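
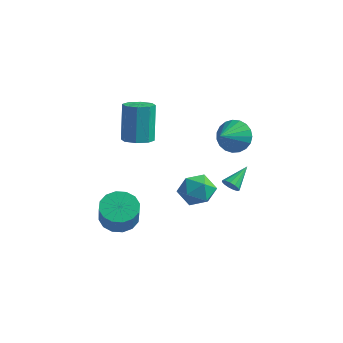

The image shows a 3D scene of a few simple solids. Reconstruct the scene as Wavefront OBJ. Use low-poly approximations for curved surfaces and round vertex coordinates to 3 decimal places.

v 1.936 0.889 -1.037
v 2.308 0.693 -0.766
v 2.064 2.111 -0.323
v 2.428 0.812 -0.992
v 2.392 0.955 -1.231
v 2.211 1.078 -1.409
v 1.943 1.141 -1.469
v 1.673 1.124 -1.391
v 1.486 1.033 -1.201
v 1.442 0.896 -0.959
v 1.555 0.757 -0.741
v 1.789 0.66 -0.617
v 2.07 0.636 -0.627
v -2.048 -1.018 1.688
v -1.361 -0.628 1.692
v -1.725 -0.011 3.677
v -2.412 -0.402 3.672
v -1.821 -0.285 1.501
v -2.185 0.332 3.486
v -2.414 -0.371 1.42
v -2.778 0.245 3.405
v -2.792 -0.837 1.495
v -3.156 -0.221 3.48
v -2.735 -1.409 1.683
v -3.099 -0.792 3.668
v -2.275 -1.752 1.874
v -2.639 -1.135 3.859
v -1.682 -1.665 1.955
v -2.046 -1.049 3.94
v -1.304 -1.199 1.88
v -1.668 -0.583 3.865
v 1.662 1.558 1.954
v 2.385 1.855 2.511
v 1.658 0.342 2.606
v 2.065 1.969 2.721
v 1.676 2.012 2.799
v 1.285 1.976 2.731
v 0.958 1.868 2.528
v 0.753 1.707 2.226
v 0.705 1.519 1.877
v 0.823 1.339 1.541
v 1.085 1.196 1.276
v 1.448 1.116 1.129
v 1.847 1.112 1.124
v 2.214 1.185 1.262
v 2.485 1.323 1.52
v 2.615 1.502 1.853
v 2.579 1.69 2.204
v -2.531 -1.936 -3.44
v -1.85 -1.236 -3.366
v -1.327 -1.883 -2.047
v -2.009 -2.584 -2.12
v -2.253 -1.054 -3.118
v -1.73 -1.701 -1.798
v -2.73 -1.108 -2.955
v -2.207 -1.755 -1.635
v -3.154 -1.384 -2.922
v -2.632 -2.032 -1.603
v -3.412 -1.809 -3.028
v -2.889 -2.456 -1.709
v -3.433 -2.267 -3.245
v -2.91 -2.914 -1.925
v -3.213 -2.637 -3.513
v -2.69 -3.284 -2.194
v -2.81 -2.819 -3.762
v -2.287 -3.466 -2.442
v -2.333 -2.765 -3.925
v -1.81 -3.412 -2.605
v -1.908 -2.488 -3.957
v -1.386 -3.136 -2.638
v -1.651 -2.064 -3.851
v -1.128 -2.711 -2.532
v -1.63 -1.606 -3.635
v -1.107 -2.253 -2.315
v -0.853 3.007 -3.329
v -0.313 2.34 -3.919
v -1.227 1.76 -2.261
v -0.687 1.093 -2.851
v -0.19 1.836 -2.317
v 0.041 2.607 -2.977
v -1.581 1.493 -3.203
v -1.35 2.264 -3.863
v -0.763 1.405 -3.841
v 0.097 1.616 -3.293
v -1.637 2.484 -2.887
v -0.777 2.695 -2.339
f 2 1 4
f 2 4 3
f 4 1 5
f 4 5 3
f 5 1 6
f 5 6 3
f 6 1 7
f 6 7 3
f 7 1 8
f 7 8 3
f 8 1 9
f 8 9 3
f 9 1 10
f 9 10 3
f 10 1 11
f 10 11 3
f 11 1 12
f 11 12 3
f 12 1 13
f 12 13 3
f 13 1 2
f 13 2 3
f 15 14 18
f 15 18 16
f 16 18 19
f 16 19 17
f 18 14 20
f 18 20 19
f 19 20 21
f 19 21 17
f 20 14 22
f 20 22 21
f 21 22 23
f 21 23 17
f 22 14 24
f 22 24 23
f 23 24 25
f 23 25 17
f 24 14 26
f 24 26 25
f 25 26 27
f 25 27 17
f 26 14 28
f 26 28 27
f 27 28 29
f 27 29 17
f 28 14 30
f 28 30 29
f 29 30 31
f 29 31 17
f 30 14 15
f 30 15 31
f 31 15 16
f 31 16 17
f 33 32 35
f 33 35 34
f 35 32 36
f 35 36 34
f 36 32 37
f 36 37 34
f 37 32 38
f 37 38 34
f 38 32 39
f 38 39 34
f 39 32 40
f 39 40 34
f 40 32 41
f 40 41 34
f 41 32 42
f 41 42 34
f 42 32 43
f 42 43 34
f 43 32 44
f 43 44 34
f 44 32 45
f 44 45 34
f 45 32 46
f 45 46 34
f 46 32 47
f 46 47 34
f 47 32 48
f 47 48 34
f 48 32 33
f 48 33 34
f 50 49 53
f 50 53 51
f 51 53 54
f 51 54 52
f 53 49 55
f 53 55 54
f 54 55 56
f 54 56 52
f 55 49 57
f 55 57 56
f 56 57 58
f 56 58 52
f 57 49 59
f 57 59 58
f 58 59 60
f 58 60 52
f 59 49 61
f 59 61 60
f 60 61 62
f 60 62 52
f 61 49 63
f 61 63 62
f 62 63 64
f 62 64 52
f 63 49 65
f 63 65 64
f 64 65 66
f 64 66 52
f 65 49 67
f 65 67 66
f 66 67 68
f 66 68 52
f 67 49 69
f 67 69 68
f 68 69 70
f 68 70 52
f 69 49 71
f 69 71 70
f 70 71 72
f 70 72 52
f 71 49 73
f 71 73 72
f 72 73 74
f 72 74 52
f 73 49 50
f 73 50 74
f 74 50 51
f 74 51 52
f 75 86 80
f 75 80 76
f 75 76 82
f 75 82 85
f 75 85 86
f 76 80 84
f 80 86 79
f 86 85 77
f 85 82 81
f 82 76 83
f 78 84 79
f 78 79 77
f 78 77 81
f 78 81 83
f 78 83 84
f 79 84 80
f 77 79 86
f 81 77 85
f 83 81 82
f 84 83 76



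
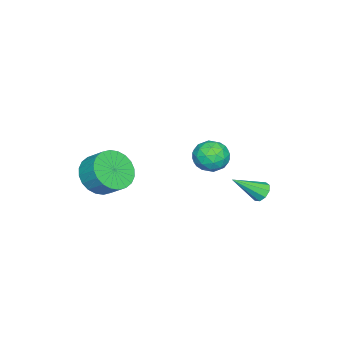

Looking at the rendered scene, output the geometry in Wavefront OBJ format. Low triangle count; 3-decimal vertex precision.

v -1.727 2.358 -2.156
v -1.305 2.71 -2.142
v -0.893 1.322 -1.144
v -1.547 2.788 -1.864
v -1.872 2.663 -1.723
v -2.13 2.396 -1.784
v -2.199 2.111 -2.019
v -2.047 1.941 -2.318
v -1.745 1.966 -2.541
v -1.435 2.174 -2.584
v -1.261 2.468 -2.426
v 3.56 -2.739 0.739
v 4.394 -2.506 0.181
v 4.614 -1.708 0.844
v 3.78 -1.941 1.401
v 4.114 -2.28 0.002
v 4.335 -1.482 0.664
v 3.75 -2.124 -0.065
v 3.97 -1.326 0.597
v 3.357 -2.061 -0.01
v 3.577 -1.263 0.652
v 2.995 -2.102 0.159
v 3.215 -1.304 0.822
v 2.719 -2.239 0.417
v 2.939 -1.442 1.079
v 2.571 -2.453 0.723
v 2.791 -1.655 1.386
v 2.573 -2.71 1.032
v 2.793 -1.912 1.695
v 2.726 -2.972 1.296
v 2.946 -2.174 1.959
v 3.005 -3.198 1.476
v 3.226 -2.4 2.138
v 3.37 -3.354 1.543
v 3.59 -2.556 2.205
v 3.763 -3.417 1.488
v 3.983 -2.619 2.15
v 4.125 -3.376 1.318
v 4.345 -2.578 1.981
v 4.401 -3.238 1.061
v 4.621 -2.441 1.723
v 4.549 -3.025 0.754
v 4.769 -2.227 1.417
v 4.547 -2.768 0.445
v 4.767 -1.97 1.108
v 3.176 2.794 2.718
v 3.594 2.451 3.335
v 2.666 1.609 2.405
v 3.084 1.266 3.022
v 2.462 1.776 3.182
v 2.777 2.508 3.375
v 3.483 1.552 2.365
v 3.798 2.284 2.558
v 3.784 1.683 3.116
v 3.152 1.822 3.621
v 3.108 2.238 2.119
v 2.476 2.377 2.624
v 3.43 2.726 3.054
v 2.83 1.334 2.686
v 2.464 1.633 2.78
v 2.71 1.432 3.142
v 2.949 2.76 3.078
v 3.195 2.558 3.44
v 2.53 2.162 3.35
v 3.065 1.502 2.3
v 3.311 1.3 2.662
v 3.55 2.628 2.598
v 3.796 2.427 2.96
v 3.73 1.898 2.39
v 3.787 2.074 3.288
v 3.487 1.377 3.104
v 3.722 1.545 2.718
v 3.907 1.976 2.832
v 3.416 2.155 3.585
v 3.116 1.459 3.401
v 2.75 1.758 3.495
v 2.936 2.188 3.609
v 3.528 1.704 3.457
v 3.144 2.601 2.339
v 2.844 1.905 2.155
v 3.324 1.872 2.131
v 3.51 2.302 2.245
v 2.773 2.683 2.636
v 2.473 1.986 2.452
v 2.353 2.084 2.908
v 2.538 2.515 3.022
v 2.732 2.356 2.283
f 2 1 4
f 2 4 3
f 4 1 5
f 4 5 3
f 5 1 6
f 5 6 3
f 6 1 7
f 6 7 3
f 7 1 8
f 7 8 3
f 8 1 9
f 8 9 3
f 9 1 10
f 9 10 3
f 10 1 11
f 10 11 3
f 11 1 2
f 11 2 3
f 13 12 16
f 13 16 14
f 14 16 17
f 14 17 15
f 16 12 18
f 16 18 17
f 17 18 19
f 17 19 15
f 18 12 20
f 18 20 19
f 19 20 21
f 19 21 15
f 20 12 22
f 20 22 21
f 21 22 23
f 21 23 15
f 22 12 24
f 22 24 23
f 23 24 25
f 23 25 15
f 24 12 26
f 24 26 25
f 25 26 27
f 25 27 15
f 26 12 28
f 26 28 27
f 27 28 29
f 27 29 15
f 28 12 30
f 28 30 29
f 29 30 31
f 29 31 15
f 30 12 32
f 30 32 31
f 31 32 33
f 31 33 15
f 32 12 34
f 32 34 33
f 33 34 35
f 33 35 15
f 34 12 36
f 34 36 35
f 35 36 37
f 35 37 15
f 36 12 38
f 36 38 37
f 37 38 39
f 37 39 15
f 38 12 40
f 38 40 39
f 39 40 41
f 39 41 15
f 40 12 42
f 40 42 41
f 41 42 43
f 41 43 15
f 42 12 44
f 42 44 43
f 43 44 45
f 43 45 15
f 44 12 13
f 44 13 45
f 45 13 14
f 45 14 15
f 46 83 62
f 83 57 86
f 62 86 51
f 83 86 62
f 46 62 58
f 62 51 63
f 58 63 47
f 62 63 58
f 46 58 67
f 58 47 68
f 67 68 53
f 58 68 67
f 46 67 79
f 67 53 82
f 79 82 56
f 67 82 79
f 46 79 83
f 79 56 87
f 83 87 57
f 79 87 83
f 47 63 74
f 63 51 77
f 74 77 55
f 63 77 74
f 51 86 64
f 86 57 85
f 64 85 50
f 86 85 64
f 57 87 84
f 87 56 80
f 84 80 48
f 87 80 84
f 56 82 81
f 82 53 69
f 81 69 52
f 82 69 81
f 53 68 73
f 68 47 70
f 73 70 54
f 68 70 73
f 49 75 61
f 75 55 76
f 61 76 50
f 75 76 61
f 49 61 59
f 61 50 60
f 59 60 48
f 61 60 59
f 49 59 66
f 59 48 65
f 66 65 52
f 59 65 66
f 49 66 71
f 66 52 72
f 71 72 54
f 66 72 71
f 49 71 75
f 71 54 78
f 75 78 55
f 71 78 75
f 50 76 64
f 76 55 77
f 64 77 51
f 76 77 64
f 48 60 84
f 60 50 85
f 84 85 57
f 60 85 84
f 52 65 81
f 65 48 80
f 81 80 56
f 65 80 81
f 54 72 73
f 72 52 69
f 73 69 53
f 72 69 73
f 55 78 74
f 78 54 70
f 74 70 47
f 78 70 74



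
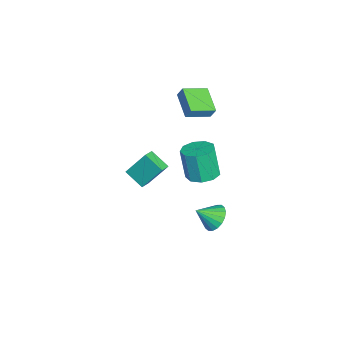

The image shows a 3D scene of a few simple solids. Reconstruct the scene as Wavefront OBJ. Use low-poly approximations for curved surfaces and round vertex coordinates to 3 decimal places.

v -3.382 -0.231 -3.453
v -2.559 0.42 -3.196
v -2.936 0.061 -1.089
v -3.758 -0.589 -1.347
v -3.185 0.81 -3.241
v -3.561 0.451 -1.134
v -3.903 0.713 -3.386
v -4.279 0.354 -1.279
v -4.377 0.175 -3.562
v -4.753 -0.184 -1.456
v -4.385 -0.553 -3.688
v -4.762 -0.912 -1.581
v -3.924 -1.13 -3.704
v -4.301 -1.489 -1.597
v -3.209 -1.286 -3.602
v -3.586 -1.645 -1.495
v -2.575 -0.948 -3.431
v -2.952 -1.307 -1.325
v -2.318 -0.275 -3.271
v -2.695 -0.633 -1.164
v 3.843 0.71 -0.8
v 4.467 0.369 -1.414
v 4.117 -0.37 0.08
v 4.7 0.622 -1.175
v 4.763 0.893 -0.862
v 4.644 1.127 -0.537
v 4.366 1.279 -0.264
v 3.984 1.318 -0.097
v 3.575 1.237 -0.069
v 3.218 1.052 -0.185
v 2.986 0.799 -0.424
v 2.923 0.528 -0.737
v 3.042 0.294 -1.062
v 3.32 0.142 -1.335
v 3.702 0.103 -1.503
v 4.111 0.184 -1.531
v -1.496 -4.357 -1.322
v -1.497 -3.184 0.31
v -0.76 -3.342 -2.051
v -0.762 -2.169 -0.418
v -0.798 -4.691 -1.082
v -0.8 -3.518 0.551
v -0.063 -3.676 -1.81
v -0.064 -2.503 -0.178
v -4.263 -1.843 3.275
v -4.079 -1.512 4.002
v -4.961 -0.394 2.791
v -4.777 -0.062 3.518
v -2.623 -1.278 2.602
v -2.439 -0.946 3.329
v -3.321 0.172 2.118
v -3.137 0.503 2.845
f 2 1 5
f 2 5 3
f 3 5 6
f 3 6 4
f 5 1 7
f 5 7 6
f 6 7 8
f 6 8 4
f 7 1 9
f 7 9 8
f 8 9 10
f 8 10 4
f 9 1 11
f 9 11 10
f 10 11 12
f 10 12 4
f 11 1 13
f 11 13 12
f 12 13 14
f 12 14 4
f 13 1 15
f 13 15 14
f 14 15 16
f 14 16 4
f 15 1 17
f 15 17 16
f 16 17 18
f 16 18 4
f 17 1 19
f 17 19 18
f 18 19 20
f 18 20 4
f 19 1 2
f 19 2 20
f 20 2 3
f 20 3 4
f 22 21 24
f 22 24 23
f 24 21 25
f 24 25 23
f 25 21 26
f 25 26 23
f 26 21 27
f 26 27 23
f 27 21 28
f 27 28 23
f 28 21 29
f 28 29 23
f 29 21 30
f 29 30 23
f 30 21 31
f 30 31 23
f 31 21 32
f 31 32 23
f 32 21 33
f 32 33 23
f 33 21 34
f 33 34 23
f 34 21 35
f 34 35 23
f 35 21 36
f 35 36 23
f 36 21 22
f 36 22 23
f 38 40 37
f 41 38 37
f 37 40 39
f 39 41 37
f 38 44 40
f 42 38 41
f 42 44 38
f 40 44 39
f 43 41 39
f 39 44 43
f 43 42 41
f 44 42 43
f 46 48 45
f 49 46 45
f 45 48 47
f 47 49 45
f 46 52 48
f 50 46 49
f 50 52 46
f 48 52 47
f 51 49 47
f 47 52 51
f 51 50 49
f 52 50 51



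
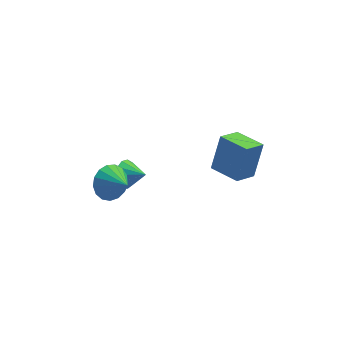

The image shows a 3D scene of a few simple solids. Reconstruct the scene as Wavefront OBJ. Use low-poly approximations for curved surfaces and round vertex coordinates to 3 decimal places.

v -3.561 2.778 -0.565
v -2.858 2.688 -1.38
v -2.779 1.742 0.225
v -2.659 3.063 -1.085
v -2.666 3.373 -0.672
v -2.878 3.546 -0.233
v -3.247 3.544 0.129
v -3.688 3.366 0.332
v -4.099 3.054 0.33
v -4.388 2.678 0.123
v -4.487 2.326 -0.242
v -4.374 2.077 -0.681
v -4.075 1.989 -1.093
v -3.658 2.081 -1.384
v -3.219 2.334 -1.488
v -2.639 4.164 -1.502
v -2.113 4.416 -2.161
v -1.681 3.536 -0.978
v -2.076 4.766 -1.811
v -2.217 4.924 -1.363
v -2.493 4.841 -0.959
v -2.815 4.543 -0.728
v -3.081 4.125 -0.742
v -3.207 3.719 -0.998
v -3.152 3.455 -1.414
v -2.935 3.416 -1.858
v -2.624 3.614 -2.189
v -2.317 3.987 -2.302
v 1.342 1.161 1.853
v 1.889 1.861 3.712
v 2.323 1.939 1.272
v 2.869 2.639 3.13
v 2.451 -0.119 2.01
v 2.997 0.581 3.868
v 3.431 0.659 1.428
v 3.978 1.359 3.287
f 2 1 4
f 2 4 3
f 4 1 5
f 4 5 3
f 5 1 6
f 5 6 3
f 6 1 7
f 6 7 3
f 7 1 8
f 7 8 3
f 8 1 9
f 8 9 3
f 9 1 10
f 9 10 3
f 10 1 11
f 10 11 3
f 11 1 12
f 11 12 3
f 12 1 13
f 12 13 3
f 13 1 14
f 13 14 3
f 14 1 15
f 14 15 3
f 15 1 2
f 15 2 3
f 17 16 19
f 17 19 18
f 19 16 20
f 19 20 18
f 20 16 21
f 20 21 18
f 21 16 22
f 21 22 18
f 22 16 23
f 22 23 18
f 23 16 24
f 23 24 18
f 24 16 25
f 24 25 18
f 25 16 26
f 25 26 18
f 26 16 27
f 26 27 18
f 27 16 28
f 27 28 18
f 28 16 17
f 28 17 18
f 30 32 29
f 33 30 29
f 29 32 31
f 31 33 29
f 30 36 32
f 34 30 33
f 34 36 30
f 32 36 31
f 35 33 31
f 31 36 35
f 35 34 33
f 36 34 35



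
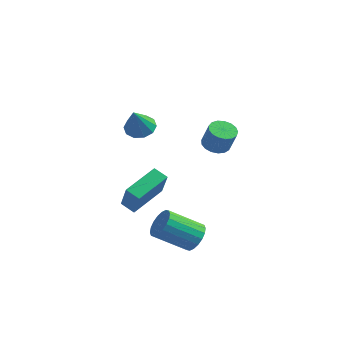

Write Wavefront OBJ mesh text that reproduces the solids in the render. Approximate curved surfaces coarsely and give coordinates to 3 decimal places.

v 2.103 3.835 -0.859
v 2.748 3.531 -1.149
v 3.242 3.36 0.129
v 2.597 3.665 0.419
v 2.822 3.891 -1.129
v 3.316 3.721 0.148
v 2.731 4.239 -1.047
v 3.225 4.069 0.23
v 2.496 4.494 -0.923
v 2.99 4.324 0.355
v 2.171 4.598 -0.783
v 2.665 4.428 0.494
v 1.831 4.528 -0.661
v 2.325 4.357 0.616
v 1.553 4.299 -0.584
v 2.046 4.128 0.693
v 1.401 3.963 -0.57
v 1.894 3.793 0.707
v 1.41 3.598 -0.622
v 1.903 3.428 0.655
v 1.577 3.288 -0.729
v 2.071 3.117 0.549
v 1.866 3.103 -0.865
v 2.359 2.932 0.413
v 2.208 3.085 -0.999
v 2.702 2.915 0.278
v 2.527 3.24 -1.102
v 3.02 3.069 0.176
v -0.146 -2.066 -2.547
v 0.469 -2.664 -1.033
v 0.363 -0.099 -1.977
v 0.978 -0.697 -0.463
v 0.622 -2.163 -2.897
v 1.237 -2.761 -1.383
v 1.131 -0.196 -2.327
v 1.746 -0.794 -0.813
v -0.527 0.675 1.375
v 0.247 0.953 1.487
v -0.433 -0.175 2.845
v -0.075 1.29 1.702
v -0.569 1.391 1.792
v -1.048 1.219 1.723
v -1.327 0.84 1.521
v -1.301 0.397 1.264
v -0.979 0.06 1.049
v -0.484 -0.041 0.958
v -0.006 0.131 1.027
v 0.274 0.51 1.229
v 3.855 -1.967 -3.826
v 4.44 -2.148 -3.222
v 2.991 -3.055 -2.091
v 2.405 -2.873 -2.694
v 4.309 -1.805 -3.114
v 2.86 -2.712 -1.982
v 4.089 -1.494 -3.147
v 2.64 -2.4 -2.015
v 3.822 -1.276 -3.314
v 2.373 -2.183 -2.182
v 3.562 -1.195 -3.583
v 2.113 -2.102 -2.451
v 3.359 -1.267 -3.9
v 1.91 -2.174 -2.768
v 3.255 -1.478 -4.202
v 1.806 -2.384 -3.07
v 3.269 -1.785 -4.429
v 1.82 -2.692 -3.298
v 3.4 -2.128 -4.538
v 1.951 -3.035 -3.406
v 3.62 -2.44 -4.505
v 2.171 -3.346 -3.373
v 3.887 -2.657 -4.338
v 2.438 -3.564 -3.206
v 4.147 -2.738 -4.069
v 2.698 -3.645 -2.937
v 4.35 -2.666 -3.752
v 2.901 -3.573 -2.62
v 4.454 -2.456 -3.45
v 3.005 -3.362 -2.318
f 2 1 5
f 2 5 3
f 3 5 6
f 3 6 4
f 5 1 7
f 5 7 6
f 6 7 8
f 6 8 4
f 7 1 9
f 7 9 8
f 8 9 10
f 8 10 4
f 9 1 11
f 9 11 10
f 10 11 12
f 10 12 4
f 11 1 13
f 11 13 12
f 12 13 14
f 12 14 4
f 13 1 15
f 13 15 14
f 14 15 16
f 14 16 4
f 15 1 17
f 15 17 16
f 16 17 18
f 16 18 4
f 17 1 19
f 17 19 18
f 18 19 20
f 18 20 4
f 19 1 21
f 19 21 20
f 20 21 22
f 20 22 4
f 21 1 23
f 21 23 22
f 22 23 24
f 22 24 4
f 23 1 25
f 23 25 24
f 24 25 26
f 24 26 4
f 25 1 27
f 25 27 26
f 26 27 28
f 26 28 4
f 27 1 2
f 27 2 28
f 28 2 3
f 28 3 4
f 30 32 29
f 33 30 29
f 29 32 31
f 31 33 29
f 30 36 32
f 34 30 33
f 34 36 30
f 32 36 31
f 35 33 31
f 31 36 35
f 35 34 33
f 36 34 35
f 38 37 40
f 38 40 39
f 40 37 41
f 40 41 39
f 41 37 42
f 41 42 39
f 42 37 43
f 42 43 39
f 43 37 44
f 43 44 39
f 44 37 45
f 44 45 39
f 45 37 46
f 45 46 39
f 46 37 47
f 46 47 39
f 47 37 48
f 47 48 39
f 48 37 38
f 48 38 39
f 50 49 53
f 50 53 51
f 51 53 54
f 51 54 52
f 53 49 55
f 53 55 54
f 54 55 56
f 54 56 52
f 55 49 57
f 55 57 56
f 56 57 58
f 56 58 52
f 57 49 59
f 57 59 58
f 58 59 60
f 58 60 52
f 59 49 61
f 59 61 60
f 60 61 62
f 60 62 52
f 61 49 63
f 61 63 62
f 62 63 64
f 62 64 52
f 63 49 65
f 63 65 64
f 64 65 66
f 64 66 52
f 65 49 67
f 65 67 66
f 66 67 68
f 66 68 52
f 67 49 69
f 67 69 68
f 68 69 70
f 68 70 52
f 69 49 71
f 69 71 70
f 70 71 72
f 70 72 52
f 71 49 73
f 71 73 72
f 72 73 74
f 72 74 52
f 73 49 75
f 73 75 74
f 74 75 76
f 74 76 52
f 75 49 77
f 75 77 76
f 76 77 78
f 76 78 52
f 77 49 50
f 77 50 78
f 78 50 51
f 78 51 52



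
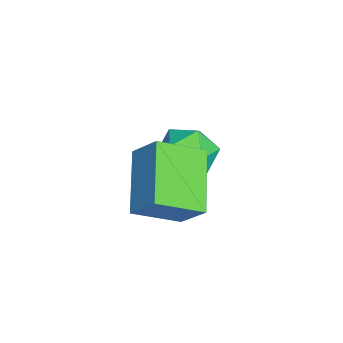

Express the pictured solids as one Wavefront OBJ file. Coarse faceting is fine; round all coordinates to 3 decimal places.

v -0.584 -0.29 -2.049
v -0.203 0.169 -1.235
v -0.057 -1.729 -1.485
v 0.324 -1.27 -0.671
v -0.676 -1.33 -0.794
v -1.001 -0.441 -1.142
v 0.741 -1.119 -1.578
v 0.416 -0.23 -1.926
v 0.617 -0.343 -0.944
v -0.259 -0.474 -0.459
v -0.001 -1.086 -2.261
v -0.877 -1.217 -1.776
v 1.331 -2.276 -0.03
v 1.84 -1.575 0.926
v 0.888 -0.891 -0.81
v 1.397 -0.19 0.146
v 3.203 -2.25 -1.046
v 3.712 -1.549 -0.09
v 2.76 -0.865 -1.826
v 3.269 -0.164 -0.87
f 1 12 6
f 1 6 2
f 1 2 8
f 1 8 11
f 1 11 12
f 2 6 10
f 6 12 5
f 12 11 3
f 11 8 7
f 8 2 9
f 4 10 5
f 4 5 3
f 4 3 7
f 4 7 9
f 4 9 10
f 5 10 6
f 3 5 12
f 7 3 11
f 9 7 8
f 10 9 2
f 14 16 13
f 17 14 13
f 13 16 15
f 15 17 13
f 14 20 16
f 18 14 17
f 18 20 14
f 16 20 15
f 19 17 15
f 15 20 19
f 19 18 17
f 20 18 19



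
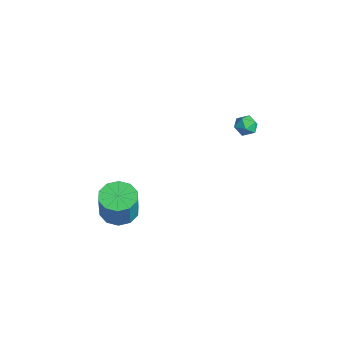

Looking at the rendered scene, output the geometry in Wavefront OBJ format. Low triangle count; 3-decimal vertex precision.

v 1.868 4.054 0.403
v 2.416 3.703 0.276
v 1.364 3.157 0.704
v 1.912 2.806 0.577
v 1.9 3.229 1.087
v 2.211 3.784 0.901
v 1.569 3.076 0.079
v 1.88 3.631 -0.107
v 2.231 3.099 0.076
v 2.436 3.194 0.699
v 1.344 3.666 0.281
v 1.549 3.761 0.904
v 1.19 -2.927 -4.697
v 2.054 -3.275 -5.033
v 2.614 -3.5 -3.358
v 1.75 -3.153 -3.023
v 2.106 -2.668 -4.969
v 2.666 -2.893 -3.294
v 1.808 -2.161 -4.801
v 2.368 -2.386 -3.126
v 1.274 -1.947 -4.594
v 1.834 -2.172 -2.919
v 0.708 -2.107 -4.426
v 1.268 -2.332 -2.751
v 0.326 -2.58 -4.362
v 0.886 -2.805 -2.687
v 0.274 -3.187 -4.426
v 0.834 -3.412 -2.751
v 0.572 -3.694 -4.594
v 1.132 -3.919 -2.919
v 1.106 -3.908 -4.801
v 1.666 -4.133 -3.126
v 1.672 -3.748 -4.969
v 2.232 -3.973 -3.294
f 1 12 6
f 1 6 2
f 1 2 8
f 1 8 11
f 1 11 12
f 2 6 10
f 6 12 5
f 12 11 3
f 11 8 7
f 8 2 9
f 4 10 5
f 4 5 3
f 4 3 7
f 4 7 9
f 4 9 10
f 5 10 6
f 3 5 12
f 7 3 11
f 9 7 8
f 10 9 2
f 14 13 17
f 14 17 15
f 15 17 18
f 15 18 16
f 17 13 19
f 17 19 18
f 18 19 20
f 18 20 16
f 19 13 21
f 19 21 20
f 20 21 22
f 20 22 16
f 21 13 23
f 21 23 22
f 22 23 24
f 22 24 16
f 23 13 25
f 23 25 24
f 24 25 26
f 24 26 16
f 25 13 27
f 25 27 26
f 26 27 28
f 26 28 16
f 27 13 29
f 27 29 28
f 28 29 30
f 28 30 16
f 29 13 31
f 29 31 30
f 30 31 32
f 30 32 16
f 31 13 33
f 31 33 32
f 32 33 34
f 32 34 16
f 33 13 14
f 33 14 34
f 34 14 15
f 34 15 16



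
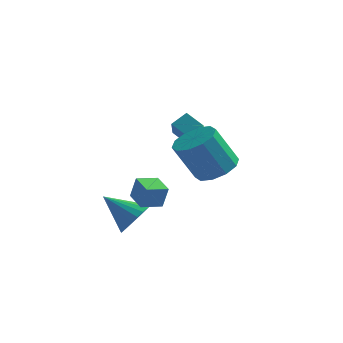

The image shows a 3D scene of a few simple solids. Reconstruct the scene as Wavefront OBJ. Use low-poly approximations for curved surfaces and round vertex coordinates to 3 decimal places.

v -0.288 -4.459 -1.638
v -0.038 -4.439 -0.609
v -0.898 -3.589 -1.507
v -0.647 -3.57 -0.477
v 0.507 -3.87 -1.843
v 0.758 -3.851 -0.813
v -0.102 -3.001 -1.711
v 0.148 -2.981 -0.682
v -0.749 -3.139 -3.136
v -0.235 -3.275 -2.349
v -2.211 -2.801 -2.124
v -0.189 -2.912 -2.403
v -0.228 -2.583 -2.57
v -0.346 -2.338 -2.822
v -0.526 -2.216 -3.122
v -0.739 -2.234 -3.425
v -0.954 -2.39 -3.683
v -1.138 -2.66 -3.858
v -1.263 -3.003 -3.924
v -1.309 -3.367 -3.869
v -1.27 -3.696 -3.703
v -1.152 -3.94 -3.45
v -0.973 -4.063 -3.15
v -0.759 -4.044 -2.848
v -0.544 -3.888 -2.589
v -0.36 -3.618 -2.414
v 0.805 0.679 -0.055
v -0.013 1.104 0.447
v 0.682 1.661 -1.087
v -0.136 2.086 -0.585
v 1.376 1.234 0.405
v 0.558 1.659 0.907
v 1.253 2.216 -0.627
v 0.435 2.641 -0.125
v 2.423 -1.757 -0.542
v 3.305 -1.515 -0.046
v 2.358 -1.721 1.738
v 1.477 -1.963 1.242
v 2.982 -0.97 -0.155
v 2.035 -1.176 1.629
v 2.446 -0.726 -0.411
v 1.499 -0.931 1.373
v 1.901 -0.875 -0.718
v 0.954 -1.081 1.066
v 1.556 -1.362 -0.957
v 0.609 -1.567 0.827
v 1.542 -1.999 -1.038
v 0.595 -2.205 0.746
v 1.865 -2.544 -0.929
v 0.918 -2.75 0.855
v 2.401 -2.789 -0.673
v 1.454 -2.994 1.111
v 2.946 -2.639 -0.366
v 1.999 -2.845 1.418
v 3.291 -2.153 -0.127
v 2.344 -2.358 1.657
f 2 4 1
f 5 2 1
f 1 4 3
f 3 5 1
f 2 8 4
f 6 2 5
f 6 8 2
f 4 8 3
f 7 5 3
f 3 8 7
f 7 6 5
f 8 6 7
f 10 9 12
f 10 12 11
f 12 9 13
f 12 13 11
f 13 9 14
f 13 14 11
f 14 9 15
f 14 15 11
f 15 9 16
f 15 16 11
f 16 9 17
f 16 17 11
f 17 9 18
f 17 18 11
f 18 9 19
f 18 19 11
f 19 9 20
f 19 20 11
f 20 9 21
f 20 21 11
f 21 9 22
f 21 22 11
f 22 9 23
f 22 23 11
f 23 9 24
f 23 24 11
f 24 9 25
f 24 25 11
f 25 9 26
f 25 26 11
f 26 9 10
f 26 10 11
f 28 30 27
f 31 28 27
f 27 30 29
f 29 31 27
f 28 34 30
f 32 28 31
f 32 34 28
f 30 34 29
f 33 31 29
f 29 34 33
f 33 32 31
f 34 32 33
f 36 35 39
f 36 39 37
f 37 39 40
f 37 40 38
f 39 35 41
f 39 41 40
f 40 41 42
f 40 42 38
f 41 35 43
f 41 43 42
f 42 43 44
f 42 44 38
f 43 35 45
f 43 45 44
f 44 45 46
f 44 46 38
f 45 35 47
f 45 47 46
f 46 47 48
f 46 48 38
f 47 35 49
f 47 49 48
f 48 49 50
f 48 50 38
f 49 35 51
f 49 51 50
f 50 51 52
f 50 52 38
f 51 35 53
f 51 53 52
f 52 53 54
f 52 54 38
f 53 35 55
f 53 55 54
f 54 55 56
f 54 56 38
f 55 35 36
f 55 36 56
f 56 36 37
f 56 37 38



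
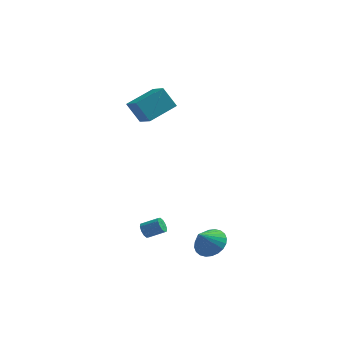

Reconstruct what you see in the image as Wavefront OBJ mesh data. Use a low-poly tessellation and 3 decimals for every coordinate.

v -0.184 -3.574 -4.054
v 0.541 -4.203 -4.036
v -0.756 -4.206 -3.006
v 0.67 -3.937 -3.806
v 0.668 -3.616 -3.613
v 0.537 -3.288 -3.487
v 0.296 -3.004 -3.448
v -0.019 -2.807 -3.5
v -0.358 -2.727 -3.637
v -0.671 -2.775 -3.838
v -0.909 -2.946 -4.071
v -1.038 -3.212 -4.301
v -1.036 -3.533 -4.494
v -0.904 -3.86 -4.62
v -0.663 -4.144 -4.659
v -0.349 -4.341 -4.607
v -0.01 -4.422 -4.47
v 0.303 -4.373 -4.269
v -4.658 0.85 3.64
v -3.375 2.083 4.214
v -5.353 1.894 2.953
v -4.07 3.126 3.527
v -3.89 0.594 2.473
v -2.607 1.826 3.047
v -4.585 1.637 1.786
v -3.302 2.87 2.36
v -3.702 -3.12 -3.702
v -3.469 -3.241 -4.128
v -2.526 -3.201 -3.624
v -2.758 -3.08 -3.198
v -3.489 -2.933 -4.114
v -2.546 -2.893 -3.611
v -3.591 -2.696 -3.943
v -2.648 -2.656 -3.44
v -3.734 -2.622 -3.68
v -2.791 -2.581 -3.176
v -3.866 -2.737 -3.425
v -2.922 -2.697 -2.922
v -3.934 -2.999 -3.276
v -2.991 -2.959 -2.772
v -3.914 -3.307 -3.289
v -2.971 -3.267 -2.786
v -3.812 -3.544 -3.46
v -2.869 -3.504 -2.957
v -3.669 -3.619 -3.724
v -2.726 -3.578 -3.22
v -3.538 -3.503 -3.978
v -2.594 -3.463 -3.475
f 2 1 4
f 2 4 3
f 4 1 5
f 4 5 3
f 5 1 6
f 5 6 3
f 6 1 7
f 6 7 3
f 7 1 8
f 7 8 3
f 8 1 9
f 8 9 3
f 9 1 10
f 9 10 3
f 10 1 11
f 10 11 3
f 11 1 12
f 11 12 3
f 12 1 13
f 12 13 3
f 13 1 14
f 13 14 3
f 14 1 15
f 14 15 3
f 15 1 16
f 15 16 3
f 16 1 17
f 16 17 3
f 17 1 18
f 17 18 3
f 18 1 2
f 18 2 3
f 20 22 19
f 23 20 19
f 19 22 21
f 21 23 19
f 20 26 22
f 24 20 23
f 24 26 20
f 22 26 21
f 25 23 21
f 21 26 25
f 25 24 23
f 26 24 25
f 28 27 31
f 28 31 29
f 29 31 32
f 29 32 30
f 31 27 33
f 31 33 32
f 32 33 34
f 32 34 30
f 33 27 35
f 33 35 34
f 34 35 36
f 34 36 30
f 35 27 37
f 35 37 36
f 36 37 38
f 36 38 30
f 37 27 39
f 37 39 38
f 38 39 40
f 38 40 30
f 39 27 41
f 39 41 40
f 40 41 42
f 40 42 30
f 41 27 43
f 41 43 42
f 42 43 44
f 42 44 30
f 43 27 45
f 43 45 44
f 44 45 46
f 44 46 30
f 45 27 47
f 45 47 46
f 46 47 48
f 46 48 30
f 47 27 28
f 47 28 48
f 48 28 29
f 48 29 30



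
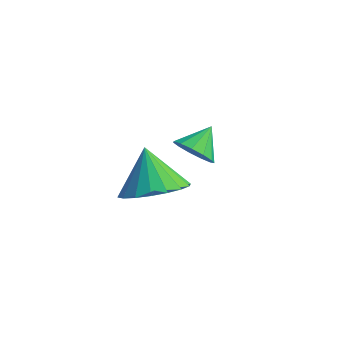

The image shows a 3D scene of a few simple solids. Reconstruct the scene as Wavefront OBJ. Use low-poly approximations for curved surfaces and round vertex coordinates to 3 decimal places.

v -1.264 3.245 1.845
v -0.559 3.24 1.588
v -1.056 4.175 2.395
v -0.787 3.457 1.306
v -1.166 3.607 1.196
v -1.577 3.642 1.291
v -1.887 3.551 1.563
v -2 3.362 1.924
v -1.879 3.137 2.26
v -1.562 2.946 2.465
v -1.151 2.849 2.472
v -0.775 2.879 2.281
v -0.555 3.024 1.951
v -1.144 0.09 3.135
v -0.154 0.408 3.491
v -1.796 0.85 4.265
v -0.277 0.765 3.18
v -0.573 0.988 2.86
v -0.981 1.033 2.594
v -1.422 0.892 2.435
v -1.808 0.591 2.415
v -2.063 0.191 2.538
v -2.135 -0.229 2.778
v -2.012 -0.586 3.09
v -1.716 -0.809 3.41
v -1.308 -0.854 3.676
v -0.867 -0.712 3.835
v -0.481 -0.412 3.855
v -0.226 -0.012 3.732
f 2 1 4
f 2 4 3
f 4 1 5
f 4 5 3
f 5 1 6
f 5 6 3
f 6 1 7
f 6 7 3
f 7 1 8
f 7 8 3
f 8 1 9
f 8 9 3
f 9 1 10
f 9 10 3
f 10 1 11
f 10 11 3
f 11 1 12
f 11 12 3
f 12 1 13
f 12 13 3
f 13 1 2
f 13 2 3
f 15 14 17
f 15 17 16
f 17 14 18
f 17 18 16
f 18 14 19
f 18 19 16
f 19 14 20
f 19 20 16
f 20 14 21
f 20 21 16
f 21 14 22
f 21 22 16
f 22 14 23
f 22 23 16
f 23 14 24
f 23 24 16
f 24 14 25
f 24 25 16
f 25 14 26
f 25 26 16
f 26 14 27
f 26 27 16
f 27 14 28
f 27 28 16
f 28 14 29
f 28 29 16
f 29 14 15
f 29 15 16



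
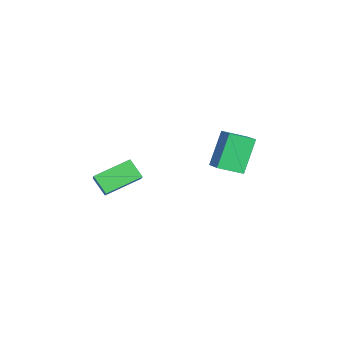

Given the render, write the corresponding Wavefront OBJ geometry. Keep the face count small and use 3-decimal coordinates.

v -0.438 -3.691 2.825
v 0.26 -3.658 3.439
v -1.095 -1.93 3.478
v -0.398 -1.897 4.092
v 0.238 -3.143 2.028
v 0.935 -3.11 2.642
v -0.42 -1.382 2.681
v 0.278 -1.349 3.295
v -3.511 2.165 1.416
v -4.522 2.851 3.234
v -3.604 3.501 0.86
v -4.615 4.187 2.677
v -2.405 2.453 1.923
v -3.416 3.139 3.74
v -2.498 3.789 1.366
v -3.509 4.475 3.184
f 2 4 1
f 5 2 1
f 1 4 3
f 3 5 1
f 2 8 4
f 6 2 5
f 6 8 2
f 4 8 3
f 7 5 3
f 3 8 7
f 7 6 5
f 8 6 7
f 10 12 9
f 13 10 9
f 9 12 11
f 11 13 9
f 10 16 12
f 14 10 13
f 14 16 10
f 12 16 11
f 15 13 11
f 11 16 15
f 15 14 13
f 16 14 15



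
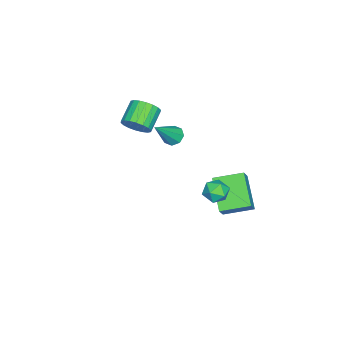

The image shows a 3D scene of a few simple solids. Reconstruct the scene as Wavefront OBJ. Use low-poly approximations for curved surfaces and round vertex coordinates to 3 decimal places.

v 3.842 2.374 1.301
v 4.206 2.472 1.884
v 3.514 1.368 1.676
v 3.878 1.466 2.259
v 3.31 1.845 2.137
v 3.513 2.467 1.905
v 4.207 1.373 1.655
v 4.41 1.995 1.423
v 4.432 1.853 2.102
v 3.877 2.145 2.4
v 3.843 1.695 1.16
v 3.288 1.987 1.458
v 1.599 -1.086 3.041
v 2.04 -0.976 2.698
v 2.781 -1.534 4.419
v 1.912 -0.625 2.923
v 1.6 -0.544 3.217
v 1.287 -0.781 3.408
v 1.157 -1.196 3.384
v 1.286 -1.548 3.16
v 1.598 -1.628 2.866
v 1.91 -1.391 2.674
v 0.058 0.884 -3.516
v -1.293 -0.007 -2.358
v -0.536 2.295 -3.123
v -1.887 1.403 -1.965
v 0.727 0.937 -2.695
v -0.624 0.045 -1.537
v 0.133 2.347 -2.302
v -1.218 1.456 -1.144
v -0.402 -3.838 1.335
v 0.004 -3.628 1.991
v -1.132 -3.592 2.682
v -1.538 -3.802 2.025
v -0.076 -3.314 1.844
v -1.212 -3.278 2.535
v -0.22 -3.104 1.596
v -1.356 -3.068 2.286
v -0.401 -3.039 1.296
v -1.537 -3.003 1.986
v -0.581 -3.132 1.003
v -1.717 -3.096 1.694
v -0.726 -3.365 0.777
v -1.862 -3.33 1.467
v -0.807 -3.692 0.661
v -1.943 -3.656 1.351
v -0.808 -4.048 0.678
v -1.944 -4.012 1.369
v -0.728 -4.362 0.825
v -1.864 -4.326 1.516
v -0.584 -4.572 1.074
v -1.72 -4.536 1.764
v -0.403 -4.637 1.374
v -1.539 -4.601 2.064
v -0.223 -4.544 1.666
v -1.359 -4.508 2.357
v -0.078 -4.31 1.893
v -1.214 -4.275 2.583
v 0.003 -3.984 2.009
v -1.133 -3.948 2.699
f 1 12 6
f 1 6 2
f 1 2 8
f 1 8 11
f 1 11 12
f 2 6 10
f 6 12 5
f 12 11 3
f 11 8 7
f 8 2 9
f 4 10 5
f 4 5 3
f 4 3 7
f 4 7 9
f 4 9 10
f 5 10 6
f 3 5 12
f 7 3 11
f 9 7 8
f 10 9 2
f 14 13 16
f 14 16 15
f 16 13 17
f 16 17 15
f 17 13 18
f 17 18 15
f 18 13 19
f 18 19 15
f 19 13 20
f 19 20 15
f 20 13 21
f 20 21 15
f 21 13 22
f 21 22 15
f 22 13 14
f 22 14 15
f 24 26 23
f 27 24 23
f 23 26 25
f 25 27 23
f 24 30 26
f 28 24 27
f 28 30 24
f 26 30 25
f 29 27 25
f 25 30 29
f 29 28 27
f 30 28 29
f 32 31 35
f 32 35 33
f 33 35 36
f 33 36 34
f 35 31 37
f 35 37 36
f 36 37 38
f 36 38 34
f 37 31 39
f 37 39 38
f 38 39 40
f 38 40 34
f 39 31 41
f 39 41 40
f 40 41 42
f 40 42 34
f 41 31 43
f 41 43 42
f 42 43 44
f 42 44 34
f 43 31 45
f 43 45 44
f 44 45 46
f 44 46 34
f 45 31 47
f 45 47 46
f 46 47 48
f 46 48 34
f 47 31 49
f 47 49 48
f 48 49 50
f 48 50 34
f 49 31 51
f 49 51 50
f 50 51 52
f 50 52 34
f 51 31 53
f 51 53 52
f 52 53 54
f 52 54 34
f 53 31 55
f 53 55 54
f 54 55 56
f 54 56 34
f 55 31 57
f 55 57 56
f 56 57 58
f 56 58 34
f 57 31 59
f 57 59 58
f 58 59 60
f 58 60 34
f 59 31 32
f 59 32 60
f 60 32 33
f 60 33 34



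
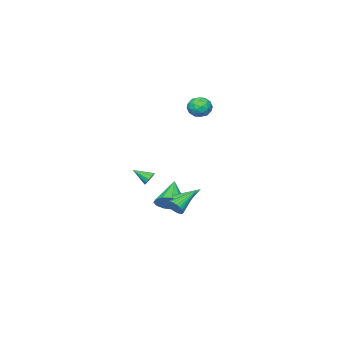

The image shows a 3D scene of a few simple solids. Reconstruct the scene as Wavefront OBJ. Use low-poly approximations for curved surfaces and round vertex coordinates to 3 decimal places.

v -0.672 -1.969 -4.514
v 0.1 -2.461 -4.043
v -1.968 -2.751 -3.206
v 0.052 -1.945 -3.782
v -0.226 -1.436 -3.753
v -0.646 -1.097 -3.966
v -1.075 -1.034 -4.353
v -1.375 -1.268 -4.791
v -1.452 -1.725 -5.141
v -1.282 -2.259 -5.292
v -0.918 -2.701 -5.195
v -0.476 -2.91 -4.883
v -0.097 -2.821 -4.453
v 0.249 -0.528 -3.657
v 0.631 -0.6 -3.226
v -0.689 0.448 -2.663
v 0.723 -0.375 -3.36
v 0.707 -0.185 -3.562
v 0.586 -0.074 -3.786
v 0.388 -0.067 -3.98
v 0.158 -0.165 -4.1
v -0.051 -0.347 -4.119
v -0.192 -0.57 -4.032
v -0.231 -0.784 -3.859
v -0.16 -0.939 -3.64
v 0.004 -1 -3.425
v 0.225 -0.953 -3.263
v 0.451 -0.809 -3.191
v 4.101 2.564 -2.125
v 4.382 2.941 -1.706
v 2.399 2.776 -1.175
v 4.308 3.104 -1.874
v 4.202 3.184 -2.081
v 4.081 3.171 -2.294
v 3.963 3.065 -2.482
v 3.866 2.883 -2.616
v 3.805 2.652 -2.674
v 3.788 2.408 -2.65
v 3.819 2.188 -2.545
v 3.893 2.025 -2.376
v 3.999 1.944 -2.17
v 4.12 1.958 -1.956
v 4.238 2.064 -1.768
v 4.335 2.246 -1.635
v 4.396 2.476 -1.576
v 4.413 2.72 -1.601
v -1.151 0.506 4.287
v -0.519 0.173 3.883
v -1.961 -0.413 3.777
v -1.329 -0.746 3.373
v -1.367 -0.8 4.191
v -0.867 -0.232 4.506
v -1.613 -0.008 3.154
v -1.113 0.56 3.469
v -0.805 -0.145 3.183
v -0.653 -0.634 3.823
v -1.827 0.394 3.837
v -1.675 -0.095 4.477
v -0.764 0.42 4.13
v -1.716 -0.66 3.53
v -1.739 -0.692 4.011
v -1.367 -0.887 3.774
v -0.968 0.182 4.496
v -0.597 -0.013 4.258
v -1.095 -0.585 4.439
v -1.883 -0.227 3.402
v -1.512 -0.422 3.164
v -1.113 0.647 3.886
v -0.741 0.452 3.649
v -1.385 0.345 3.221
v -0.561 0.038 3.481
v -1.037 -0.502 3.181
v -1.204 -0.069 3.053
v -0.909 0.265 3.238
v -0.471 -0.25 3.857
v -0.948 -0.79 3.558
v -0.97 -0.822 4.038
v -0.676 -0.488 4.223
v -0.639 -0.436 3.446
v -1.532 0.55 4.102
v -2.009 0.01 3.803
v -1.804 0.248 3.437
v -1.51 0.582 3.622
v -1.443 0.262 4.479
v -1.919 -0.278 4.179
v -1.571 -0.505 4.422
v -1.276 -0.171 4.607
v -1.841 0.196 4.214
v 1.449 -1.728 -1.731
v 1.942 -1.584 -1.859
v 1.891 -2.692 -1.109
v 1.864 -1.437 -1.577
v 1.627 -1.402 -1.354
v 1.322 -1.491 -1.274
v 1.065 -1.671 -1.37
v 0.955 -1.872 -1.603
v 1.033 -2.019 -1.886
v 1.27 -2.054 -2.109
v 1.575 -1.965 -2.188
v 1.832 -1.785 -2.093
f 2 1 4
f 2 4 3
f 4 1 5
f 4 5 3
f 5 1 6
f 5 6 3
f 6 1 7
f 6 7 3
f 7 1 8
f 7 8 3
f 8 1 9
f 8 9 3
f 9 1 10
f 9 10 3
f 10 1 11
f 10 11 3
f 11 1 12
f 11 12 3
f 12 1 13
f 12 13 3
f 13 1 2
f 13 2 3
f 15 14 17
f 15 17 16
f 17 14 18
f 17 18 16
f 18 14 19
f 18 19 16
f 19 14 20
f 19 20 16
f 20 14 21
f 20 21 16
f 21 14 22
f 21 22 16
f 22 14 23
f 22 23 16
f 23 14 24
f 23 24 16
f 24 14 25
f 24 25 16
f 25 14 26
f 25 26 16
f 26 14 27
f 26 27 16
f 27 14 28
f 27 28 16
f 28 14 15
f 28 15 16
f 30 29 32
f 30 32 31
f 32 29 33
f 32 33 31
f 33 29 34
f 33 34 31
f 34 29 35
f 34 35 31
f 35 29 36
f 35 36 31
f 36 29 37
f 36 37 31
f 37 29 38
f 37 38 31
f 38 29 39
f 38 39 31
f 39 29 40
f 39 40 31
f 40 29 41
f 40 41 31
f 41 29 42
f 41 42 31
f 42 29 43
f 42 43 31
f 43 29 44
f 43 44 31
f 44 29 45
f 44 45 31
f 45 29 46
f 45 46 31
f 46 29 30
f 46 30 31
f 47 84 63
f 84 58 87
f 63 87 52
f 84 87 63
f 47 63 59
f 63 52 64
f 59 64 48
f 63 64 59
f 47 59 68
f 59 48 69
f 68 69 54
f 59 69 68
f 47 68 80
f 68 54 83
f 80 83 57
f 68 83 80
f 47 80 84
f 80 57 88
f 84 88 58
f 80 88 84
f 48 64 75
f 64 52 78
f 75 78 56
f 64 78 75
f 52 87 65
f 87 58 86
f 65 86 51
f 87 86 65
f 58 88 85
f 88 57 81
f 85 81 49
f 88 81 85
f 57 83 82
f 83 54 70
f 82 70 53
f 83 70 82
f 54 69 74
f 69 48 71
f 74 71 55
f 69 71 74
f 50 76 62
f 76 56 77
f 62 77 51
f 76 77 62
f 50 62 60
f 62 51 61
f 60 61 49
f 62 61 60
f 50 60 67
f 60 49 66
f 67 66 53
f 60 66 67
f 50 67 72
f 67 53 73
f 72 73 55
f 67 73 72
f 50 72 76
f 72 55 79
f 76 79 56
f 72 79 76
f 51 77 65
f 77 56 78
f 65 78 52
f 77 78 65
f 49 61 85
f 61 51 86
f 85 86 58
f 61 86 85
f 53 66 82
f 66 49 81
f 82 81 57
f 66 81 82
f 55 73 74
f 73 53 70
f 74 70 54
f 73 70 74
f 56 79 75
f 79 55 71
f 75 71 48
f 79 71 75
f 90 89 92
f 90 92 91
f 92 89 93
f 92 93 91
f 93 89 94
f 93 94 91
f 94 89 95
f 94 95 91
f 95 89 96
f 95 96 91
f 96 89 97
f 96 97 91
f 97 89 98
f 97 98 91
f 98 89 99
f 98 99 91
f 99 89 100
f 99 100 91
f 100 89 90
f 100 90 91



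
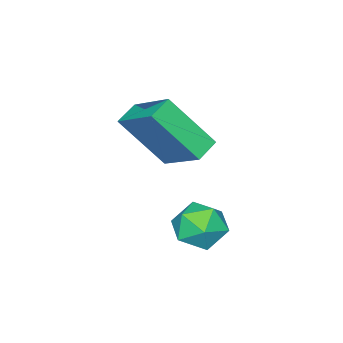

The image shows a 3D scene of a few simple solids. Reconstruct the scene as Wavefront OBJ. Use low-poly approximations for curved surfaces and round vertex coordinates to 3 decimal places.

v 0.579 4.222 -2.983
v 1.379 4.508 -2.914
v 0.741 3.492 -1.826
v 1.541 3.778 -1.757
v 0.886 4.311 -1.642
v 0.786 4.762 -2.358
v 1.334 3.238 -2.382
v 1.234 3.689 -3.098
v 1.845 3.9 -2.543
v 1.568 4.563 -2.086
v 0.552 3.437 -2.654
v 0.275 4.1 -2.197
v -0.739 1.85 -1.1
v -0.492 3.268 -0.195
v 0.019 1.899 -1.383
v 0.266 3.317 -0.478
v -0.086 0.743 0.458
v 0.161 2.161 1.363
v 0.672 0.792 0.175
v 0.919 2.21 1.08
f 1 12 6
f 1 6 2
f 1 2 8
f 1 8 11
f 1 11 12
f 2 6 10
f 6 12 5
f 12 11 3
f 11 8 7
f 8 2 9
f 4 10 5
f 4 5 3
f 4 3 7
f 4 7 9
f 4 9 10
f 5 10 6
f 3 5 12
f 7 3 11
f 9 7 8
f 10 9 2
f 14 16 13
f 17 14 13
f 13 16 15
f 15 17 13
f 14 20 16
f 18 14 17
f 18 20 14
f 16 20 15
f 19 17 15
f 15 20 19
f 19 18 17
f 20 18 19



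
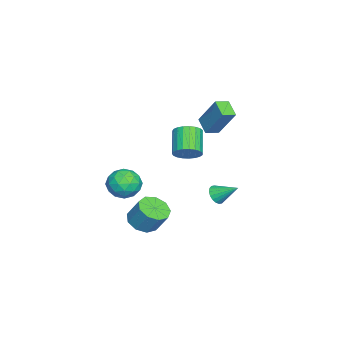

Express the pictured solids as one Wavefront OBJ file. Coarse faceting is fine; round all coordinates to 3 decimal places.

v -1.637 0.459 2.944
v -1.139 1.457 4.652
v -0.854 1.005 2.397
v -0.356 2.003 4.105
v -1.084 -0.143 3.135
v -0.586 0.855 4.843
v -0.301 0.403 2.588
v 0.197 1.401 4.296
v 4.085 -2.033 0.426
v 4.802 -2.667 0.712
v 2.978 -3.193 0.628
v 3.695 -3.827 0.914
v 3.446 -3.058 1.5
v 4.13 -2.341 1.375
v 3.65 -3.519 -0.035
v 4.334 -2.802 -0.16
v 4.533 -3.586 0.427
v 4.407 -3.3 1.376
v 3.373 -2.56 -0.036
v 3.247 -2.274 0.913
v 4.54 -2.248 0.551
v 3.24 -3.612 0.789
v 3.093 -3.16 1.134
v 3.515 -3.532 1.301
v 4.146 -2.056 0.941
v 4.567 -2.429 1.109
v 3.77 -2.659 1.573
v 3.213 -3.431 0.231
v 3.634 -3.804 0.399
v 4.265 -2.328 0.039
v 4.687 -2.7 0.206
v 4.01 -3.201 -0.233
v 4.804 -3.161 0.551
v 4.153 -3.843 0.67
v 4.127 -3.662 0.112
v 4.529 -3.24 0.039
v 4.73 -2.993 1.109
v 4.08 -3.675 1.228
v 3.933 -3.223 1.573
v 4.335 -2.801 1.499
v 4.572 -3.533 0.942
v 3.7 -2.185 0.112
v 3.05 -2.867 0.231
v 3.445 -3.059 -0.159
v 3.847 -2.637 -0.233
v 3.627 -2.017 0.67
v 2.976 -2.699 0.789
v 3.251 -2.62 1.301
v 3.653 -2.198 1.228
v 3.208 -2.327 0.398
v 2.217 0.004 2.32
v 2.541 0.492 2.851
v 1.307 0.223 3.851
v 0.983 -0.264 3.32
v 2.354 0.697 2.676
v 1.12 0.428 3.675
v 2.143 0.782 2.439
v 0.909 0.513 3.438
v 1.945 0.733 2.181
v 0.712 0.464 3.18
v 1.794 0.558 1.948
v 0.561 0.289 2.947
v 1.716 0.287 1.779
v 0.483 0.018 2.778
v 1.725 -0.032 1.703
v 0.491 -0.301 2.702
v 1.819 -0.346 1.735
v 0.585 -0.615 2.734
v 1.981 -0.598 1.867
v 0.748 -0.867 2.867
v 2.185 -0.747 2.078
v 0.951 -1.016 3.078
v 2.393 -0.765 2.331
v 1.16 -1.034 3.33
v 2.572 -0.651 2.582
v 1.338 -0.92 3.581
v 2.689 -0.423 2.788
v 1.455 -0.692 3.787
v 2.724 -0.121 2.913
v 1.491 -0.39 3.912
v 2.672 0.202 2.935
v 1.438 -0.067 3.934
v 2.906 -2.216 -2.589
v 3.816 -2.357 -2.722
v 4.104 -1.645 -1.503
v 3.194 -1.504 -1.371
v 3.637 -1.813 -2.998
v 3.925 -1.101 -1.78
v 3.117 -1.457 -3.083
v 3.405 -0.745 -1.865
v 2.498 -1.456 -2.937
v 2.786 -0.744 -1.719
v 2.07 -1.811 -2.628
v 2.358 -1.099 -1.41
v 2.033 -2.356 -2.301
v 2.321 -1.644 -1.083
v 2.405 -2.835 -2.109
v 2.693 -2.123 -0.891
v 3.011 -3.024 -2.141
v 3.299 -2.312 -0.923
v 3.568 -2.836 -2.383
v 3.856 -2.124 -1.165
v -2.545 0.579 -3.391
v -1.971 0.33 -3.18
v -2.315 1.801 -2.569
v -1.893 0.478 -3.422
v -1.944 0.645 -3.657
v -2.115 0.8 -3.84
v -2.37 0.911 -3.934
v -2.66 0.956 -3.92
v -2.927 0.927 -3.801
v -3.118 0.828 -3.601
v -3.196 0.681 -3.36
v -3.145 0.513 -3.124
v -2.975 0.358 -2.942
v -2.719 0.247 -2.848
v -2.43 0.202 -2.862
v -2.162 0.231 -2.98
f 2 4 1
f 5 2 1
f 1 4 3
f 3 5 1
f 2 8 4
f 6 2 5
f 6 8 2
f 4 8 3
f 7 5 3
f 3 8 7
f 7 6 5
f 8 6 7
f 9 46 25
f 46 20 49
f 25 49 14
f 46 49 25
f 9 25 21
f 25 14 26
f 21 26 10
f 25 26 21
f 9 21 30
f 21 10 31
f 30 31 16
f 21 31 30
f 9 30 42
f 30 16 45
f 42 45 19
f 30 45 42
f 9 42 46
f 42 19 50
f 46 50 20
f 42 50 46
f 10 26 37
f 26 14 40
f 37 40 18
f 26 40 37
f 14 49 27
f 49 20 48
f 27 48 13
f 49 48 27
f 20 50 47
f 50 19 43
f 47 43 11
f 50 43 47
f 19 45 44
f 45 16 32
f 44 32 15
f 45 32 44
f 16 31 36
f 31 10 33
f 36 33 17
f 31 33 36
f 12 38 24
f 38 18 39
f 24 39 13
f 38 39 24
f 12 24 22
f 24 13 23
f 22 23 11
f 24 23 22
f 12 22 29
f 22 11 28
f 29 28 15
f 22 28 29
f 12 29 34
f 29 15 35
f 34 35 17
f 29 35 34
f 12 34 38
f 34 17 41
f 38 41 18
f 34 41 38
f 13 39 27
f 39 18 40
f 27 40 14
f 39 40 27
f 11 23 47
f 23 13 48
f 47 48 20
f 23 48 47
f 15 28 44
f 28 11 43
f 44 43 19
f 28 43 44
f 17 35 36
f 35 15 32
f 36 32 16
f 35 32 36
f 18 41 37
f 41 17 33
f 37 33 10
f 41 33 37
f 52 51 55
f 52 55 53
f 53 55 56
f 53 56 54
f 55 51 57
f 55 57 56
f 56 57 58
f 56 58 54
f 57 51 59
f 57 59 58
f 58 59 60
f 58 60 54
f 59 51 61
f 59 61 60
f 60 61 62
f 60 62 54
f 61 51 63
f 61 63 62
f 62 63 64
f 62 64 54
f 63 51 65
f 63 65 64
f 64 65 66
f 64 66 54
f 65 51 67
f 65 67 66
f 66 67 68
f 66 68 54
f 67 51 69
f 67 69 68
f 68 69 70
f 68 70 54
f 69 51 71
f 69 71 70
f 70 71 72
f 70 72 54
f 71 51 73
f 71 73 72
f 72 73 74
f 72 74 54
f 73 51 75
f 73 75 74
f 74 75 76
f 74 76 54
f 75 51 77
f 75 77 76
f 76 77 78
f 76 78 54
f 77 51 79
f 77 79 78
f 78 79 80
f 78 80 54
f 79 51 81
f 79 81 80
f 80 81 82
f 80 82 54
f 81 51 52
f 81 52 82
f 82 52 53
f 82 53 54
f 84 83 87
f 84 87 85
f 85 87 88
f 85 88 86
f 87 83 89
f 87 89 88
f 88 89 90
f 88 90 86
f 89 83 91
f 89 91 90
f 90 91 92
f 90 92 86
f 91 83 93
f 91 93 92
f 92 93 94
f 92 94 86
f 93 83 95
f 93 95 94
f 94 95 96
f 94 96 86
f 95 83 97
f 95 97 96
f 96 97 98
f 96 98 86
f 97 83 99
f 97 99 98
f 98 99 100
f 98 100 86
f 99 83 101
f 99 101 100
f 100 101 102
f 100 102 86
f 101 83 84
f 101 84 102
f 102 84 85
f 102 85 86
f 104 103 106
f 104 106 105
f 106 103 107
f 106 107 105
f 107 103 108
f 107 108 105
f 108 103 109
f 108 109 105
f 109 103 110
f 109 110 105
f 110 103 111
f 110 111 105
f 111 103 112
f 111 112 105
f 112 103 113
f 112 113 105
f 113 103 114
f 113 114 105
f 114 103 115
f 114 115 105
f 115 103 116
f 115 116 105
f 116 103 117
f 116 117 105
f 117 103 118
f 117 118 105
f 118 103 104
f 118 104 105



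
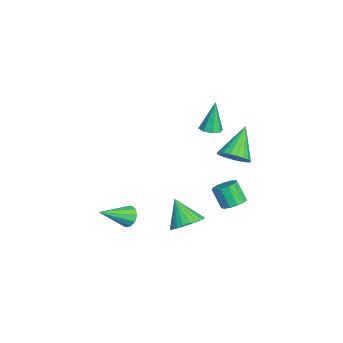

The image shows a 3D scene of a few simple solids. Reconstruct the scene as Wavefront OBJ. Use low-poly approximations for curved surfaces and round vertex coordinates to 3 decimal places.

v -0.105 1.121 2.463
v 0.29 1.598 2.462
v -0.415 1.379 4.237
v -0.155 1.731 2.365
v -0.571 1.506 2.325
v -0.714 1.055 2.366
v -0.5 0.643 2.463
v -0.055 0.51 2.561
v 0.361 0.735 2.6
v 0.504 1.186 2.56
v -1.755 2.432 -0.875
v -1.063 2.561 -0.283
v -3.145 3.128 0.595
v -1.081 2.9 -0.46
v -1.215 3.158 -0.708
v -1.442 3.29 -0.986
v -1.724 3.274 -1.244
v -2.011 3.113 -1.439
v -2.253 2.834 -1.536
v -2.41 2.485 -1.519
v -2.453 2.127 -1.391
v -2.376 1.822 -1.174
v -2.191 1.622 -0.905
v -1.931 1.563 -0.631
v -1.641 1.653 -0.399
v -1.37 1.879 -0.25
v -1.166 2.2 -0.209
v 0.831 -3.047 -3.425
v 1.186 -3.214 -3.981
v 1.589 -4.533 -2.495
v 1.42 -2.951 -3.751
v 1.429 -2.724 -3.397
v 1.209 -2.621 -3.054
v 0.845 -2.681 -2.852
v 0.476 -2.88 -2.87
v 0.242 -3.144 -3.099
v 0.233 -3.37 -3.453
v 0.452 -3.473 -3.797
v 0.816 -3.413 -3.998
v -0.84 2.43 -3.83
v -0.368 1.887 -3.861
v -0.848 1.407 -2.74
v -1.32 1.95 -2.71
v -0.186 2.186 -3.655
v -0.666 1.706 -2.534
v -0.212 2.562 -3.505
v -0.691 2.082 -2.384
v -0.437 2.896 -3.458
v -0.917 2.416 -2.337
v -0.79 3.082 -3.53
v -1.27 2.602 -2.409
v -1.159 3.061 -3.697
v -1.639 2.582 -2.576
v -1.427 2.84 -3.906
v -1.907 2.36 -2.785
v -1.508 2.489 -4.091
v -1.988 2.009 -2.971
v -1.378 2.118 -4.194
v -1.858 1.639 -3.073
v -1.076 1.847 -4.181
v -1.556 1.367 -3.06
v -0.7 1.761 -4.057
v -1.18 1.281 -2.936
v 3.216 -0.165 -2.256
v 3.959 -0.685 -2.011
v 2.384 -0.755 -0.984
v 4.024 -0.376 -1.825
v 3.966 -0.034 -1.705
v 3.793 0.288 -1.669
v 3.533 0.54 -1.722
v 3.224 0.685 -1.857
v 2.914 0.701 -2.052
v 2.65 0.585 -2.279
v 2.472 0.354 -2.501
v 2.407 0.045 -2.687
v 2.465 -0.297 -2.807
v 2.638 -0.619 -2.843
v 2.898 -0.871 -2.79
v 3.207 -1.016 -2.656
v 3.517 -1.032 -2.46
v 3.781 -0.916 -2.234
f 2 1 4
f 2 4 3
f 4 1 5
f 4 5 3
f 5 1 6
f 5 6 3
f 6 1 7
f 6 7 3
f 7 1 8
f 7 8 3
f 8 1 9
f 8 9 3
f 9 1 10
f 9 10 3
f 10 1 2
f 10 2 3
f 12 11 14
f 12 14 13
f 14 11 15
f 14 15 13
f 15 11 16
f 15 16 13
f 16 11 17
f 16 17 13
f 17 11 18
f 17 18 13
f 18 11 19
f 18 19 13
f 19 11 20
f 19 20 13
f 20 11 21
f 20 21 13
f 21 11 22
f 21 22 13
f 22 11 23
f 22 23 13
f 23 11 24
f 23 24 13
f 24 11 25
f 24 25 13
f 25 11 26
f 25 26 13
f 26 11 27
f 26 27 13
f 27 11 12
f 27 12 13
f 29 28 31
f 29 31 30
f 31 28 32
f 31 32 30
f 32 28 33
f 32 33 30
f 33 28 34
f 33 34 30
f 34 28 35
f 34 35 30
f 35 28 36
f 35 36 30
f 36 28 37
f 36 37 30
f 37 28 38
f 37 38 30
f 38 28 39
f 38 39 30
f 39 28 29
f 39 29 30
f 41 40 44
f 41 44 42
f 42 44 45
f 42 45 43
f 44 40 46
f 44 46 45
f 45 46 47
f 45 47 43
f 46 40 48
f 46 48 47
f 47 48 49
f 47 49 43
f 48 40 50
f 48 50 49
f 49 50 51
f 49 51 43
f 50 40 52
f 50 52 51
f 51 52 53
f 51 53 43
f 52 40 54
f 52 54 53
f 53 54 55
f 53 55 43
f 54 40 56
f 54 56 55
f 55 56 57
f 55 57 43
f 56 40 58
f 56 58 57
f 57 58 59
f 57 59 43
f 58 40 60
f 58 60 59
f 59 60 61
f 59 61 43
f 60 40 62
f 60 62 61
f 61 62 63
f 61 63 43
f 62 40 41
f 62 41 63
f 63 41 42
f 63 42 43
f 65 64 67
f 65 67 66
f 67 64 68
f 67 68 66
f 68 64 69
f 68 69 66
f 69 64 70
f 69 70 66
f 70 64 71
f 70 71 66
f 71 64 72
f 71 72 66
f 72 64 73
f 72 73 66
f 73 64 74
f 73 74 66
f 74 64 75
f 74 75 66
f 75 64 76
f 75 76 66
f 76 64 77
f 76 77 66
f 77 64 78
f 77 78 66
f 78 64 79
f 78 79 66
f 79 64 80
f 79 80 66
f 80 64 81
f 80 81 66
f 81 64 65
f 81 65 66



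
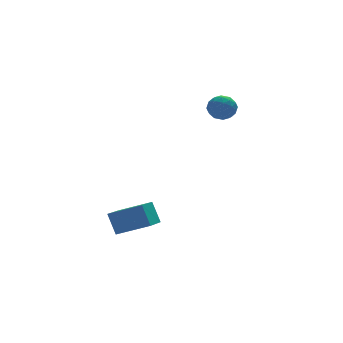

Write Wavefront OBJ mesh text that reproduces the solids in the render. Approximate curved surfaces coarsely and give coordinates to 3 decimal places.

v -3.407 -5.014 -0.933
v -3.602 -4.4 0.173
v -4.842 -4.22 -1.626
v -5.037 -3.606 -0.519
v -2.423 -3.714 -1.481
v -2.618 -3.1 -0.374
v -3.858 -2.92 -2.173
v -4.053 -2.306 -1.067
v 2.144 0.918 4.017
v 2.764 0.552 4.41
v 1.836 -0.232 3.43
v 2.456 -0.598 3.823
v 1.798 -0.343 4.242
v 1.988 0.367 4.604
v 2.612 -0.047 3.236
v 2.802 0.663 3.598
v 3.053 -0.045 3.927
v 2.55 -0.228 4.549
v 2.05 0.548 3.291
v 1.547 0.365 3.913
v 2.481 0.836 4.265
v 2.119 -0.516 3.575
v 1.733 -0.366 3.821
v 2.097 -0.581 4.052
v 2.025 0.728 4.379
v 2.389 0.512 4.61
v 1.822 -0.014 4.511
v 2.211 -0.192 3.23
v 2.575 -0.408 3.461
v 2.503 0.901 3.788
v 2.867 0.686 4.019
v 2.778 0.334 3.329
v 3.015 0.27 4.212
v 2.834 -0.406 3.867
v 2.926 -0.082 3.522
v 3.037 0.335 3.735
v 2.719 0.162 4.578
v 2.539 -0.514 4.233
v 2.152 -0.364 4.479
v 2.264 0.054 4.692
v 2.889 -0.188 4.294
v 2.061 0.834 3.607
v 1.881 0.158 3.262
v 2.336 0.266 3.148
v 2.448 0.684 3.361
v 1.766 0.726 3.973
v 1.585 0.05 3.628
v 1.563 -0.015 4.105
v 1.674 0.402 4.318
v 1.711 0.508 3.546
f 2 4 1
f 5 2 1
f 1 4 3
f 3 5 1
f 2 8 4
f 6 2 5
f 6 8 2
f 4 8 3
f 7 5 3
f 3 8 7
f 7 6 5
f 8 6 7
f 9 46 25
f 46 20 49
f 25 49 14
f 46 49 25
f 9 25 21
f 25 14 26
f 21 26 10
f 25 26 21
f 9 21 30
f 21 10 31
f 30 31 16
f 21 31 30
f 9 30 42
f 30 16 45
f 42 45 19
f 30 45 42
f 9 42 46
f 42 19 50
f 46 50 20
f 42 50 46
f 10 26 37
f 26 14 40
f 37 40 18
f 26 40 37
f 14 49 27
f 49 20 48
f 27 48 13
f 49 48 27
f 20 50 47
f 50 19 43
f 47 43 11
f 50 43 47
f 19 45 44
f 45 16 32
f 44 32 15
f 45 32 44
f 16 31 36
f 31 10 33
f 36 33 17
f 31 33 36
f 12 38 24
f 38 18 39
f 24 39 13
f 38 39 24
f 12 24 22
f 24 13 23
f 22 23 11
f 24 23 22
f 12 22 29
f 22 11 28
f 29 28 15
f 22 28 29
f 12 29 34
f 29 15 35
f 34 35 17
f 29 35 34
f 12 34 38
f 34 17 41
f 38 41 18
f 34 41 38
f 13 39 27
f 39 18 40
f 27 40 14
f 39 40 27
f 11 23 47
f 23 13 48
f 47 48 20
f 23 48 47
f 15 28 44
f 28 11 43
f 44 43 19
f 28 43 44
f 17 35 36
f 35 15 32
f 36 32 16
f 35 32 36
f 18 41 37
f 41 17 33
f 37 33 10
f 41 33 37



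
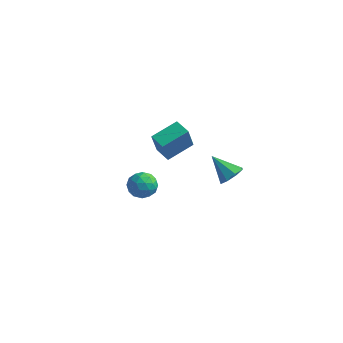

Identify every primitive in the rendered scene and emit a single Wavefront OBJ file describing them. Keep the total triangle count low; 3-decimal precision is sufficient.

v -1.1 -3.209 3.835
v -0.569 -3.288 3.017
v -0.591 -4.632 4.303
v -0.06 -4.711 3.485
v 0.191 -4.06 4.17
v -0.123 -3.181 3.881
v -1.037 -4.739 3.439
v -1.351 -3.86 3.15
v -0.53 -4.234 2.773
v 0.229 -3.814 3.225
v -1.389 -4.106 4.095
v -0.63 -3.686 4.547
v -0.879 -3.123 3.385
v -0.281 -4.797 3.935
v -0.133 -4.414 4.338
v 0.179 -4.461 3.857
v -0.617 -3.06 3.893
v -0.305 -3.107 3.412
v 0.142 -3.561 4.09
v -0.855 -4.813 3.908
v -0.543 -4.86 3.427
v -1.339 -3.459 3.463
v -1.027 -3.506 2.982
v -1.302 -4.359 3.23
v -0.544 -3.726 2.761
v -0.245 -4.563 3.036
v -0.819 -4.579 3.008
v -1.004 -4.062 2.839
v -0.098 -3.479 3.026
v 0.201 -4.316 3.301
v 0.349 -3.933 3.704
v 0.164 -3.416 3.534
v -0.075 -4.035 2.882
v -1.361 -3.604 4.019
v -1.062 -4.441 4.294
v -1.324 -4.504 3.786
v -1.509 -3.987 3.616
v -0.915 -3.357 4.284
v -0.616 -4.194 4.559
v -0.156 -3.858 4.481
v -0.341 -3.341 4.312
v -1.085 -3.885 4.438
v 2.018 2.381 1.028
v 2.628 2.659 1.673
v 0.622 2.419 2.332
v 2.324 3.205 1.332
v 1.841 3.268 0.813
v 1.461 2.812 0.42
v 1.408 2.103 0.383
v 1.712 1.557 0.725
v 2.195 1.494 1.243
v 2.574 1.95 1.636
v -3.905 3.598 0.403
v -3.875 2.867 2.189
v -3.007 5.267 1.071
v -2.978 4.536 2.857
v -2.822 3.104 0.183
v -2.793 2.373 1.969
v -1.925 4.773 0.851
v -1.895 4.042 2.637
f 1 38 17
f 38 12 41
f 17 41 6
f 38 41 17
f 1 17 13
f 17 6 18
f 13 18 2
f 17 18 13
f 1 13 22
f 13 2 23
f 22 23 8
f 13 23 22
f 1 22 34
f 22 8 37
f 34 37 11
f 22 37 34
f 1 34 38
f 34 11 42
f 38 42 12
f 34 42 38
f 2 18 29
f 18 6 32
f 29 32 10
f 18 32 29
f 6 41 19
f 41 12 40
f 19 40 5
f 41 40 19
f 12 42 39
f 42 11 35
f 39 35 3
f 42 35 39
f 11 37 36
f 37 8 24
f 36 24 7
f 37 24 36
f 8 23 28
f 23 2 25
f 28 25 9
f 23 25 28
f 4 30 16
f 30 10 31
f 16 31 5
f 30 31 16
f 4 16 14
f 16 5 15
f 14 15 3
f 16 15 14
f 4 14 21
f 14 3 20
f 21 20 7
f 14 20 21
f 4 21 26
f 21 7 27
f 26 27 9
f 21 27 26
f 4 26 30
f 26 9 33
f 30 33 10
f 26 33 30
f 5 31 19
f 31 10 32
f 19 32 6
f 31 32 19
f 3 15 39
f 15 5 40
f 39 40 12
f 15 40 39
f 7 20 36
f 20 3 35
f 36 35 11
f 20 35 36
f 9 27 28
f 27 7 24
f 28 24 8
f 27 24 28
f 10 33 29
f 33 9 25
f 29 25 2
f 33 25 29
f 44 43 46
f 44 46 45
f 46 43 47
f 46 47 45
f 47 43 48
f 47 48 45
f 48 43 49
f 48 49 45
f 49 43 50
f 49 50 45
f 50 43 51
f 50 51 45
f 51 43 52
f 51 52 45
f 52 43 44
f 52 44 45
f 54 56 53
f 57 54 53
f 53 56 55
f 55 57 53
f 54 60 56
f 58 54 57
f 58 60 54
f 56 60 55
f 59 57 55
f 55 60 59
f 59 58 57
f 60 58 59



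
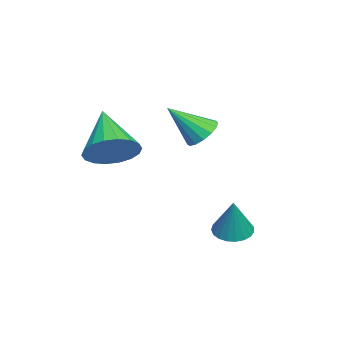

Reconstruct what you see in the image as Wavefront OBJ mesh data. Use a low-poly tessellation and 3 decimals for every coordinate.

v 3.534 2.907 -4.264
v 4.124 3.074 -4.535
v 4.146 2.993 -2.876
v 4.005 3.323 -4.498
v 3.804 3.5 -4.42
v 3.557 3.574 -4.316
v 3.305 3.534 -4.203
v 3.094 3.384 -4.1
v 2.958 3.152 -4.026
v 2.922 2.878 -3.993
v 2.992 2.609 -4.007
v 3.156 2.391 -4.066
v 3.385 2.262 -4.159
v 3.64 2.245 -4.27
v 3.876 2.342 -4.38
v 4.054 2.537 -4.47
v 4.141 2.796 -4.525
v 3.79 -0.847 -1.052
v 4.436 -1.336 -0.556
v 2.39 -1.413 0.212
v 4.446 -0.955 -0.374
v 4.327 -0.552 -0.326
v 4.101 -0.208 -0.422
v 3.814 0.01 -0.643
v 3.522 0.058 -0.945
v 3.283 -0.074 -1.269
v 3.145 -0.359 -1.549
v 3.134 -0.74 -1.731
v 3.254 -1.143 -1.779
v 3.479 -1.487 -1.682
v 3.767 -1.705 -1.461
v 4.059 -1.752 -1.159
v 4.298 -1.621 -0.836
v 0.639 1.535 -1.172
v 1.323 1.676 -1.226
v 0.961 0.425 -0.008
v 1.199 1.905 -0.973
v 0.926 2.035 -0.774
v 0.575 2.031 -0.681
v 0.242 1.893 -0.72
v 0.016 1.66 -0.88
v -0.044 1.394 -1.118
v 0.079 1.165 -1.37
v 0.353 1.035 -1.57
v 0.703 1.04 -1.662
v 1.036 1.177 -1.623
v 1.263 1.41 -1.464
f 2 1 4
f 2 4 3
f 4 1 5
f 4 5 3
f 5 1 6
f 5 6 3
f 6 1 7
f 6 7 3
f 7 1 8
f 7 8 3
f 8 1 9
f 8 9 3
f 9 1 10
f 9 10 3
f 10 1 11
f 10 11 3
f 11 1 12
f 11 12 3
f 12 1 13
f 12 13 3
f 13 1 14
f 13 14 3
f 14 1 15
f 14 15 3
f 15 1 16
f 15 16 3
f 16 1 17
f 16 17 3
f 17 1 2
f 17 2 3
f 19 18 21
f 19 21 20
f 21 18 22
f 21 22 20
f 22 18 23
f 22 23 20
f 23 18 24
f 23 24 20
f 24 18 25
f 24 25 20
f 25 18 26
f 25 26 20
f 26 18 27
f 26 27 20
f 27 18 28
f 27 28 20
f 28 18 29
f 28 29 20
f 29 18 30
f 29 30 20
f 30 18 31
f 30 31 20
f 31 18 32
f 31 32 20
f 32 18 33
f 32 33 20
f 33 18 19
f 33 19 20
f 35 34 37
f 35 37 36
f 37 34 38
f 37 38 36
f 38 34 39
f 38 39 36
f 39 34 40
f 39 40 36
f 40 34 41
f 40 41 36
f 41 34 42
f 41 42 36
f 42 34 43
f 42 43 36
f 43 34 44
f 43 44 36
f 44 34 45
f 44 45 36
f 45 34 46
f 45 46 36
f 46 34 47
f 46 47 36
f 47 34 35
f 47 35 36



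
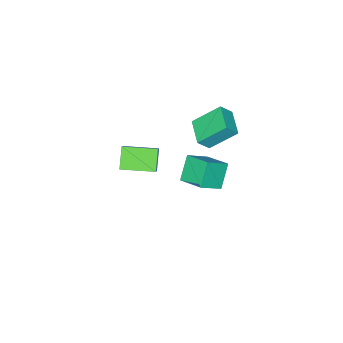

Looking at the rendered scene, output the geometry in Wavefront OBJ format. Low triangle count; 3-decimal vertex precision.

v -2.038 1.124 -4.747
v -2.978 0.756 -3.493
v -1.962 2.661 -4.238
v -2.902 2.292 -2.984
v -0.798 0.788 -3.916
v -1.738 0.419 -2.662
v -0.722 2.324 -3.407
v -1.662 1.956 -2.153
v 3.403 3.107 1.775
v 2.669 2.561 2.713
v 4.042 3.65 2.59
v 3.309 3.104 3.528
v 4.511 1.716 1.832
v 3.778 1.17 2.77
v 5.151 2.259 2.647
v 4.417 1.713 3.585
v -3.43 2.031 0.993
v -2.813 1.754 1.716
v -2.498 3.281 0.678
v -1.882 3.004 1.401
v -2.418 0.956 -0.281
v -1.802 0.679 0.442
v -1.487 2.206 -0.596
v -0.87 1.929 0.127
f 2 4 1
f 5 2 1
f 1 4 3
f 3 5 1
f 2 8 4
f 6 2 5
f 6 8 2
f 4 8 3
f 7 5 3
f 3 8 7
f 7 6 5
f 8 6 7
f 10 12 9
f 13 10 9
f 9 12 11
f 11 13 9
f 10 16 12
f 14 10 13
f 14 16 10
f 12 16 11
f 15 13 11
f 11 16 15
f 15 14 13
f 16 14 15
f 18 20 17
f 21 18 17
f 17 20 19
f 19 21 17
f 18 24 20
f 22 18 21
f 22 24 18
f 20 24 19
f 23 21 19
f 19 24 23
f 23 22 21
f 24 22 23



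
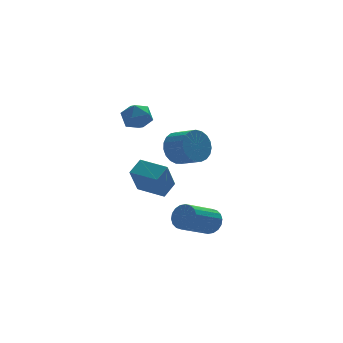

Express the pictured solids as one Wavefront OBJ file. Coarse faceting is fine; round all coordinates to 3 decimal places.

v -0.96 -1.001 -0.969
v -0.164 -0.451 -0.405
v -1.98 0.326 -0.826
v -1.184 0.877 -0.261
v -0.276 -0.297 -2.619
v 0.52 0.254 -2.054
v -1.296 1.031 -2.475
v -0.5 1.581 -1.911
v -2.305 0.7 3.379
v -1.888 1.18 2.693
v -1.092 -0.2 3.487
v -0.675 0.28 2.801
v -0.813 0.68 3.635
v -1.562 1.237 3.569
v -1.418 -0.257 2.611
v -2.167 0.3 2.545
v -1.339 0.589 2.218
v -0.965 1.168 2.851
v -2.015 -0.188 3.329
v -1.641 0.391 3.962
v 1.2 1.598 -0.083
v 1.971 1.663 -0.85
v 2.611 0.507 -0.305
v 1.84 0.442 0.463
v 2.147 1.917 -0.518
v 2.787 0.76 0.027
v 2.159 2.116 -0.111
v 2.799 0.959 0.435
v 2.005 2.225 0.301
v 2.645 1.068 0.847
v 1.712 2.226 0.647
v 2.352 1.069 1.192
v 1.331 2.118 0.867
v 1.97 0.961 1.412
v 0.926 1.921 0.922
v 1.566 0.764 1.467
v 0.569 1.667 0.804
v 1.209 0.511 1.349
v 0.322 1.402 0.532
v 0.961 0.246 1.077
v 0.226 1.171 0.154
v 0.866 0.014 0.7
v 0.298 1.014 -0.265
v 0.938 -0.143 0.281
v 0.527 0.958 -0.652
v 1.167 -0.199 -0.107
v 0.872 1.012 -0.941
v 1.511 -0.145 -0.396
v 1.273 1.168 -1.081
v 1.913 0.011 -0.536
v 1.662 1.398 -1.049
v 2.302 0.242 -0.504
v 1.602 -1.98 -4.005
v 2.075 -2.3 -3.403
v 0.332 -3.02 -2.413
v -0.142 -2.7 -3.015
v 2.005 -1.959 -3.28
v 0.262 -2.679 -2.29
v 1.854 -1.623 -3.3
v 0.111 -2.342 -2.31
v 1.654 -1.357 -3.46
v -0.089 -2.076 -2.47
v 1.443 -1.214 -3.728
v -0.3 -1.934 -2.738
v 1.264 -1.224 -4.05
v -0.48 -1.943 -3.06
v 1.151 -1.383 -4.364
v -0.592 -2.102 -3.374
v 1.128 -1.66 -4.607
v -0.615 -2.38 -3.617
v 1.198 -2.001 -4.73
v -0.545 -2.721 -3.74
v 1.349 -2.338 -4.71
v -0.394 -3.057 -3.72
v 1.549 -2.604 -4.55
v -0.194 -3.323 -3.56
v 1.76 -2.746 -4.282
v 0.017 -3.466 -3.292
v 1.94 -2.737 -3.96
v 0.196 -3.456 -2.97
v 2.052 -2.578 -3.646
v 0.309 -3.297 -2.656
f 2 4 1
f 5 2 1
f 1 4 3
f 3 5 1
f 2 8 4
f 6 2 5
f 6 8 2
f 4 8 3
f 7 5 3
f 3 8 7
f 7 6 5
f 8 6 7
f 9 20 14
f 9 14 10
f 9 10 16
f 9 16 19
f 9 19 20
f 10 14 18
f 14 20 13
f 20 19 11
f 19 16 15
f 16 10 17
f 12 18 13
f 12 13 11
f 12 11 15
f 12 15 17
f 12 17 18
f 13 18 14
f 11 13 20
f 15 11 19
f 17 15 16
f 18 17 10
f 22 21 25
f 22 25 23
f 23 25 26
f 23 26 24
f 25 21 27
f 25 27 26
f 26 27 28
f 26 28 24
f 27 21 29
f 27 29 28
f 28 29 30
f 28 30 24
f 29 21 31
f 29 31 30
f 30 31 32
f 30 32 24
f 31 21 33
f 31 33 32
f 32 33 34
f 32 34 24
f 33 21 35
f 33 35 34
f 34 35 36
f 34 36 24
f 35 21 37
f 35 37 36
f 36 37 38
f 36 38 24
f 37 21 39
f 37 39 38
f 38 39 40
f 38 40 24
f 39 21 41
f 39 41 40
f 40 41 42
f 40 42 24
f 41 21 43
f 41 43 42
f 42 43 44
f 42 44 24
f 43 21 45
f 43 45 44
f 44 45 46
f 44 46 24
f 45 21 47
f 45 47 46
f 46 47 48
f 46 48 24
f 47 21 49
f 47 49 48
f 48 49 50
f 48 50 24
f 49 21 51
f 49 51 50
f 50 51 52
f 50 52 24
f 51 21 22
f 51 22 52
f 52 22 23
f 52 23 24
f 54 53 57
f 54 57 55
f 55 57 58
f 55 58 56
f 57 53 59
f 57 59 58
f 58 59 60
f 58 60 56
f 59 53 61
f 59 61 60
f 60 61 62
f 60 62 56
f 61 53 63
f 61 63 62
f 62 63 64
f 62 64 56
f 63 53 65
f 63 65 64
f 64 65 66
f 64 66 56
f 65 53 67
f 65 67 66
f 66 67 68
f 66 68 56
f 67 53 69
f 67 69 68
f 68 69 70
f 68 70 56
f 69 53 71
f 69 71 70
f 70 71 72
f 70 72 56
f 71 53 73
f 71 73 72
f 72 73 74
f 72 74 56
f 73 53 75
f 73 75 74
f 74 75 76
f 74 76 56
f 75 53 77
f 75 77 76
f 76 77 78
f 76 78 56
f 77 53 79
f 77 79 78
f 78 79 80
f 78 80 56
f 79 53 81
f 79 81 80
f 80 81 82
f 80 82 56
f 81 53 54
f 81 54 82
f 82 54 55
f 82 55 56



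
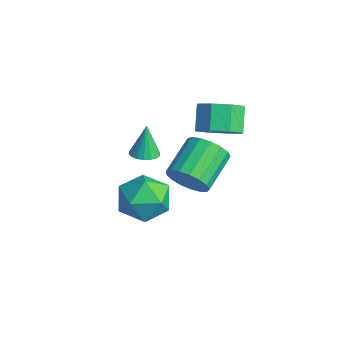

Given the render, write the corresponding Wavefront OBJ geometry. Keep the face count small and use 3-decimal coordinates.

v -3.321 -2.142 -0.114
v -2.784 -1.903 -0.065
v -3.539 -1.938 1.274
v -2.935 -1.695 -0.119
v -3.163 -1.576 -0.172
v -3.422 -1.569 -0.214
v -3.661 -1.676 -0.236
v -3.833 -1.875 -0.234
v -3.903 -2.126 -0.208
v -3.858 -2.381 -0.164
v -3.706 -2.589 -0.109
v -3.478 -2.707 -0.056
v -3.219 -2.714 -0.014
v -2.98 -2.608 0.008
v -2.809 -2.409 0.006
v -2.738 -2.157 -0.02
v -0.209 -2.632 0.599
v 0.636 -3.336 0.505
v -1.276 -3.804 -0.225
v -0.431 -4.508 -0.319
v -0.862 -4.293 0.674
v -0.203 -3.568 1.183
v -0.437 -3.572 -0.903
v 0.222 -2.847 -0.394
v 0.496 -3.916 -0.423
v 0.233 -4.362 0.552
v -0.873 -2.778 -0.272
v -1.136 -3.224 0.703
v -2.169 0.363 1.092
v -1.513 1.022 1.287
v -2.196 1.436 2.183
v -2.851 0.777 1.988
v -2.005 1.254 0.805
v -2.688 1.668 1.701
v -2.593 0.964 0.491
v -3.276 1.378 1.387
v -2.933 0.322 0.529
v -3.615 0.736 1.425
v -2.824 -0.296 0.897
v -3.507 0.118 1.793
v -2.332 -0.528 1.379
v -3.015 -0.114 2.275
v -1.744 -0.238 1.693
v -2.427 0.176 2.589
v -1.405 0.404 1.655
v -2.087 0.818 2.551
v -3.199 -0.418 -2.266
v -2.716 -0.564 -1.485
v -3.618 0.792 -0.673
v -4.101 0.938 -1.454
v -2.47 -0.268 -1.708
v -3.372 1.089 -0.896
v -2.392 -0.005 -2.059
v -3.294 1.351 -1.247
v -2.498 0.163 -2.457
v -3.4 1.519 -1.645
v -2.765 0.197 -2.812
v -3.667 1.554 -2
v -3.131 0.091 -3.041
v -4.033 1.447 -2.229
v -3.513 -0.132 -3.093
v -4.415 1.224 -2.281
v -3.823 -0.42 -2.956
v -4.725 0.936 -2.144
v -3.99 -0.708 -2.66
v -4.892 0.648 -1.848
v -3.976 -0.93 -2.274
v -4.878 0.426 -1.462
v -3.783 -1.034 -1.886
v -4.685 0.322 -1.074
v -3.457 -0.997 -1.586
v -4.359 0.359 -0.774
v -3.072 -0.828 -1.441
v -3.974 0.529 -0.629
f 2 1 4
f 2 4 3
f 4 1 5
f 4 5 3
f 5 1 6
f 5 6 3
f 6 1 7
f 6 7 3
f 7 1 8
f 7 8 3
f 8 1 9
f 8 9 3
f 9 1 10
f 9 10 3
f 10 1 11
f 10 11 3
f 11 1 12
f 11 12 3
f 12 1 13
f 12 13 3
f 13 1 14
f 13 14 3
f 14 1 15
f 14 15 3
f 15 1 16
f 15 16 3
f 16 1 2
f 16 2 3
f 17 28 22
f 17 22 18
f 17 18 24
f 17 24 27
f 17 27 28
f 18 22 26
f 22 28 21
f 28 27 19
f 27 24 23
f 24 18 25
f 20 26 21
f 20 21 19
f 20 19 23
f 20 23 25
f 20 25 26
f 21 26 22
f 19 21 28
f 23 19 27
f 25 23 24
f 26 25 18
f 30 29 33
f 30 33 31
f 31 33 34
f 31 34 32
f 33 29 35
f 33 35 34
f 34 35 36
f 34 36 32
f 35 29 37
f 35 37 36
f 36 37 38
f 36 38 32
f 37 29 39
f 37 39 38
f 38 39 40
f 38 40 32
f 39 29 41
f 39 41 40
f 40 41 42
f 40 42 32
f 41 29 43
f 41 43 42
f 42 43 44
f 42 44 32
f 43 29 45
f 43 45 44
f 44 45 46
f 44 46 32
f 45 29 30
f 45 30 46
f 46 30 31
f 46 31 32
f 48 47 51
f 48 51 49
f 49 51 52
f 49 52 50
f 51 47 53
f 51 53 52
f 52 53 54
f 52 54 50
f 53 47 55
f 53 55 54
f 54 55 56
f 54 56 50
f 55 47 57
f 55 57 56
f 56 57 58
f 56 58 50
f 57 47 59
f 57 59 58
f 58 59 60
f 58 60 50
f 59 47 61
f 59 61 60
f 60 61 62
f 60 62 50
f 61 47 63
f 61 63 62
f 62 63 64
f 62 64 50
f 63 47 65
f 63 65 64
f 64 65 66
f 64 66 50
f 65 47 67
f 65 67 66
f 66 67 68
f 66 68 50
f 67 47 69
f 67 69 68
f 68 69 70
f 68 70 50
f 69 47 71
f 69 71 70
f 70 71 72
f 70 72 50
f 71 47 73
f 71 73 72
f 72 73 74
f 72 74 50
f 73 47 48
f 73 48 74
f 74 48 49
f 74 49 50

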